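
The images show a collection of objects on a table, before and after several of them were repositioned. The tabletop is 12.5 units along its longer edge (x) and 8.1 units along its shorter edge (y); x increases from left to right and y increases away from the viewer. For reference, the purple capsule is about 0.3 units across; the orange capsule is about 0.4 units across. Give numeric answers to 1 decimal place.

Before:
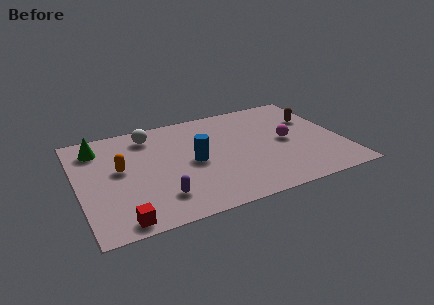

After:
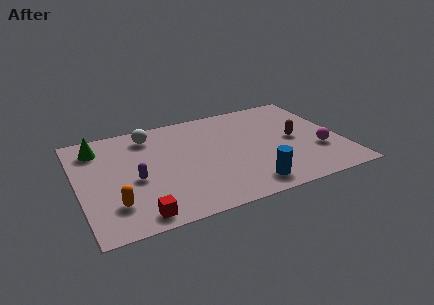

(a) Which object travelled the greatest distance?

the blue cylinder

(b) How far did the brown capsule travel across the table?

1.8

The brown capsule moved from about (11.4, 5.4) to (10.3, 4.0), a distance of √(1.1² + 1.4²) ≈ 1.8.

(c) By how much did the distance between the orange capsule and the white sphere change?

+2.4

They were about 2.7 units apart before and 5.1 after — 2.4 units further apart.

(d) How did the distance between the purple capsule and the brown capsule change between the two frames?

-0.9

The distance was about 8.6 in the first image and 7.7 in the second, so they moved 0.9 units closer together.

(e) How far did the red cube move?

0.8

The red cube was near (1.7, 0.8) before and (2.5, 0.9) after, so it travelled √(0.8² + 0.1²) ≈ 0.8 units.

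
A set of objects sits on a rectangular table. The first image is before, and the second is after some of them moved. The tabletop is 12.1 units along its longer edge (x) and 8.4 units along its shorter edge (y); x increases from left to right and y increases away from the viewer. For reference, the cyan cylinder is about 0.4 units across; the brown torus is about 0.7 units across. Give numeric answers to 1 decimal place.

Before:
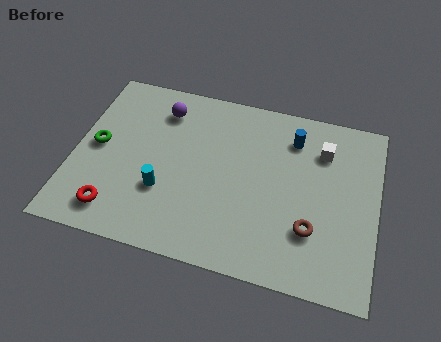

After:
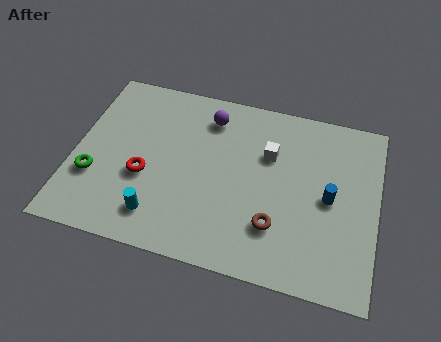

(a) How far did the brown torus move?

1.4

From (9.6, 2.5) to (8.2, 2.3), the brown torus covered √(1.4² + 0.2²) ≈ 1.4 units.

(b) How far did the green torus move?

1.5

The green torus was near (0.9, 4.3) before and (0.9, 2.8) after, so it travelled √(0.0² + 1.5²) ≈ 1.5 units.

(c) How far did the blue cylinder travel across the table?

3.0

From (8.6, 6.6) to (10.2, 4.1), the blue cylinder covered √(1.6² + 2.5²) ≈ 3.0 units.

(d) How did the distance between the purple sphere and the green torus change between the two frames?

+2.5

They were about 3.4 units apart before and 5.9 after — 2.5 units further apart.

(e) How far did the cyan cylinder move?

1.2

The cyan cylinder moved from about (3.7, 2.8) to (3.6, 1.6), a distance of √(0.1² + 1.2²) ≈ 1.2.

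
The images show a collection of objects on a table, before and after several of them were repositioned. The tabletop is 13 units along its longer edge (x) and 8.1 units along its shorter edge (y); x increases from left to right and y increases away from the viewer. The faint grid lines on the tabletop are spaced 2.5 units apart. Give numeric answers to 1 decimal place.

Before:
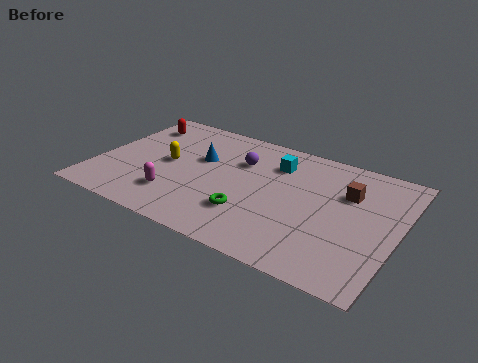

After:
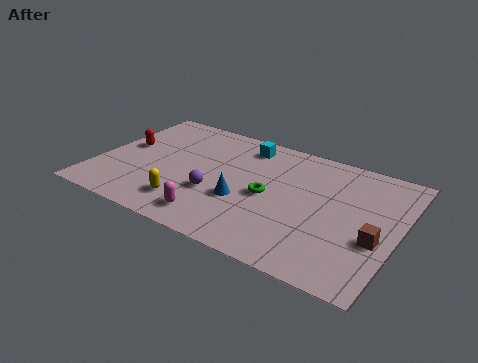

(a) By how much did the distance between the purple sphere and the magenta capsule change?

-2.7

They were about 4.3 units apart before and 1.6 after — 2.7 units closer together.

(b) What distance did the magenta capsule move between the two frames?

1.9

The magenta capsule was near (3.7, 2.0) before and (5.5, 1.3) after, so it travelled √(1.8² + 0.7²) ≈ 1.9 units.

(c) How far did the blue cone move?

3.0

The blue cone was near (4.3, 5.0) before and (6.5, 3.0) after, so it travelled √(2.2² + 2.0²) ≈ 3.0 units.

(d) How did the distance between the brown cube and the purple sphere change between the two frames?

+2.2

They were about 4.7 units apart before and 6.9 after — 2.2 units further apart.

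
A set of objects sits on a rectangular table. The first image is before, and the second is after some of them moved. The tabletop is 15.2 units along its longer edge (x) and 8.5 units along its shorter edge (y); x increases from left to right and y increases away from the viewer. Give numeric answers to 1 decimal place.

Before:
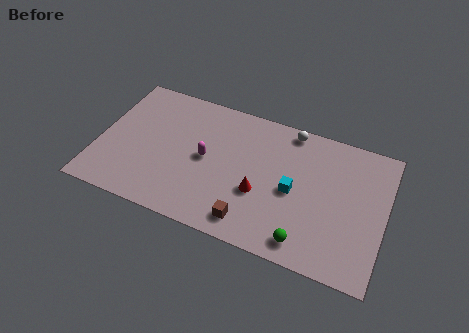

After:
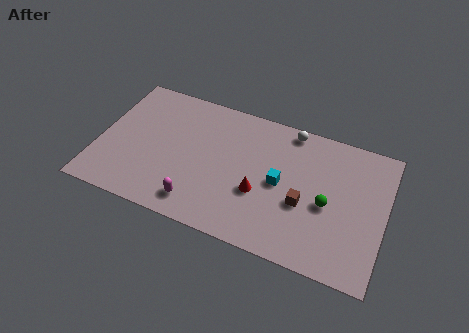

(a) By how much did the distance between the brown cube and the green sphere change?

-1.6

They were about 2.9 units apart before and 1.3 after — 1.6 units closer together.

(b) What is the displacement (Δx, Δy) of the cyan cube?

(-0.7, 0.2)

The cyan cube started near (10.4, 4.0) and ended near (9.7, 4.2).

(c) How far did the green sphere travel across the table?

2.8

The green sphere was near (11.3, 1.2) before and (12.2, 3.8) after, so it travelled √(0.9² + 2.6²) ≈ 2.8 units.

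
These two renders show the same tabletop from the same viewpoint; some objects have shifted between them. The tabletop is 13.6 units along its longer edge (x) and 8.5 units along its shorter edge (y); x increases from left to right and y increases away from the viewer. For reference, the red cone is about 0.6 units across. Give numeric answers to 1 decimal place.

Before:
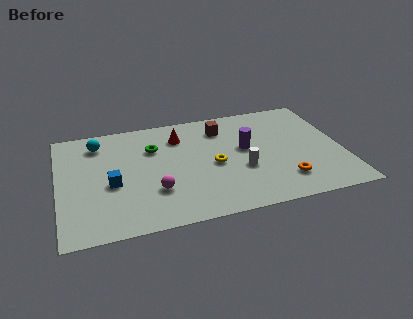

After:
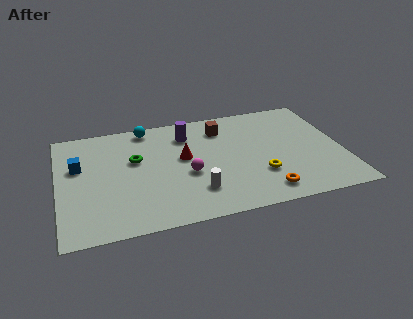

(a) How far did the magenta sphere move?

1.8

The magenta sphere moved from about (4.5, 2.6) to (6.1, 3.5), a distance of √(1.6² + 0.9²) ≈ 1.8.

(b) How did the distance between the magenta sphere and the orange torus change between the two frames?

-2.0

Before: roughly 6.1 units apart; after: 4.1. That's 2.0 units closer together.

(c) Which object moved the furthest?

the purple cylinder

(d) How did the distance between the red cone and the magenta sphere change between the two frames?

-2.8

They were about 4.1 units apart before and 1.3 after — 2.8 units closer together.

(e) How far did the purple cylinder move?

3.2

The purple cylinder moved from about (9.0, 4.8) to (6.3, 6.6), a distance of √(2.7² + 1.8²) ≈ 3.2.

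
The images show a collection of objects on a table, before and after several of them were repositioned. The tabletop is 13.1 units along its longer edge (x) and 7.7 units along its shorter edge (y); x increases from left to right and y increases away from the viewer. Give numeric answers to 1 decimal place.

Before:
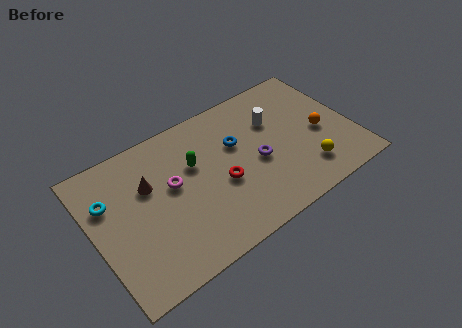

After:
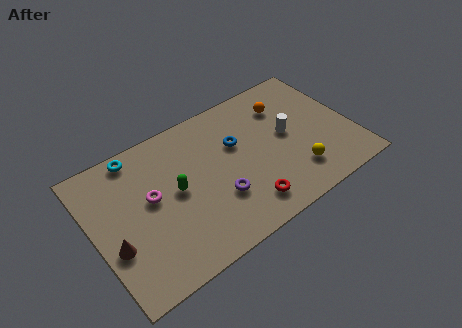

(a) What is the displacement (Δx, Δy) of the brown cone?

(-2.1, -2.2)

From the two frames, the brown cone sits at roughly (2.9, 5.0) before and (0.8, 2.8) after.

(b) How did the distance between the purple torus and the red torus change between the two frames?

-0.3

Before: roughly 1.9 units apart; after: 1.6. That's 0.3 units closer together.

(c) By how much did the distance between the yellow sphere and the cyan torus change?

-1.2

Before: roughly 10.1 units apart; after: 8.9. That's 1.2 units closer together.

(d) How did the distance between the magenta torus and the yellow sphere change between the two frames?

+0.5

Before: roughly 6.9 units apart; after: 7.4. That's 0.5 units further apart.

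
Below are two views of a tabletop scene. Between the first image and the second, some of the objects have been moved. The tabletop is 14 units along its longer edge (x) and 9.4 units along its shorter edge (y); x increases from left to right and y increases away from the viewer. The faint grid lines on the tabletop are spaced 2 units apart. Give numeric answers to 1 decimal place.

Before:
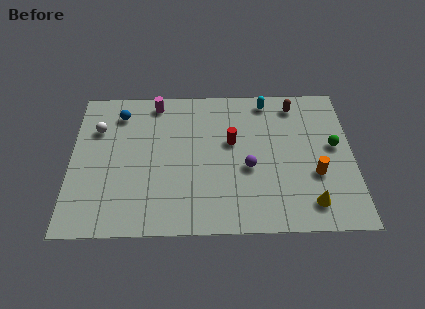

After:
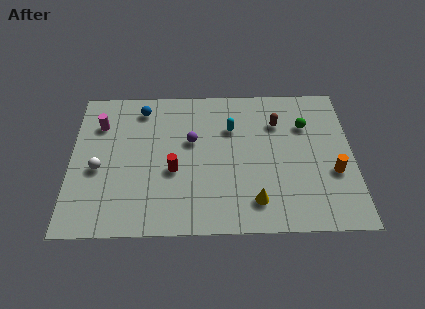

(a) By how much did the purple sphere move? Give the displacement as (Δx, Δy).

(-2.8, 1.8)

From the two frames, the purple sphere sits at roughly (8.8, 3.9) before and (6.0, 5.7) after.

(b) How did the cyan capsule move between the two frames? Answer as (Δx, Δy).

(-1.8, -1.8)

The cyan capsule was at about (9.8, 8.3) and moved to about (8.0, 6.5).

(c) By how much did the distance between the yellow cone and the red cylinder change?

-1.0

Before: roughly 5.5 units apart; after: 4.5. That's 1.0 units closer together.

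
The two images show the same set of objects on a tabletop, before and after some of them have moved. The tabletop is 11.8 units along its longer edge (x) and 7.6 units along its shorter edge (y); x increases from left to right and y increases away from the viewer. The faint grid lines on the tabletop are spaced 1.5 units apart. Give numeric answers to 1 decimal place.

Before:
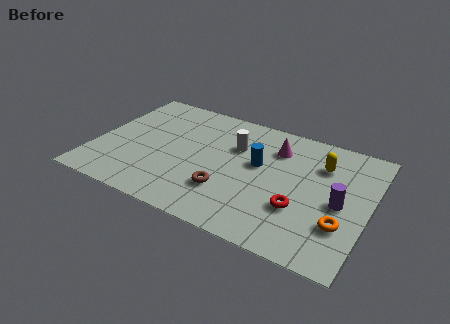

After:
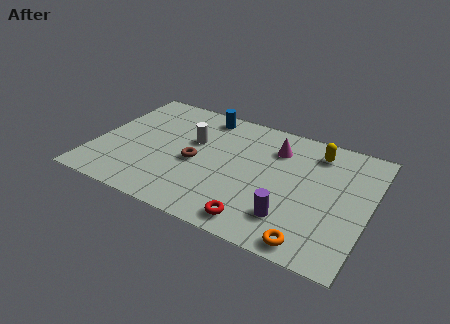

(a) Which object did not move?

the magenta cone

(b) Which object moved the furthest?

the blue cylinder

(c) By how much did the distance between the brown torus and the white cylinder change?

-1.6

The distance was about 2.9 in the first image and 1.3 in the second, so they moved 1.6 units closer together.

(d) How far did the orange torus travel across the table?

1.9

The orange torus was near (10.8, 2.3) before and (9.7, 0.8) after, so it travelled √(1.1² + 1.5²) ≈ 1.9 units.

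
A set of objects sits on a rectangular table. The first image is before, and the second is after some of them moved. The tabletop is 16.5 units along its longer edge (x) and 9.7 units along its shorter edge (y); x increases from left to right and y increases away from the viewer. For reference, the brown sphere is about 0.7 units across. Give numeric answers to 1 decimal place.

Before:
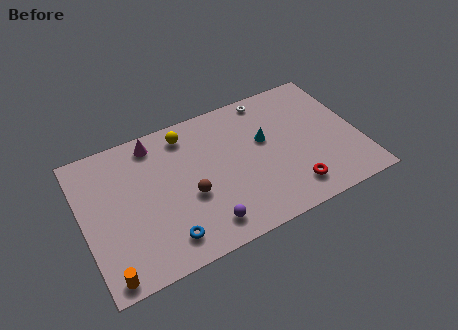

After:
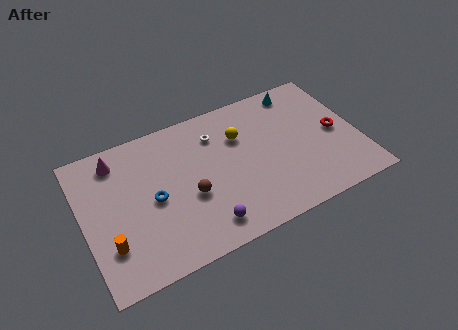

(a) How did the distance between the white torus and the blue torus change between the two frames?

-5.0

Before: roughly 10.0 units apart; after: 5.0. That's 5.0 units closer together.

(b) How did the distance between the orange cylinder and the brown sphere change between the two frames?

-1.0

The distance was about 6.0 in the first image and 5.0 in the second, so they moved 1.0 units closer together.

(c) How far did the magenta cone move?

2.3

From (4.6, 8.4) to (2.3, 8.1), the magenta cone covered √(2.3² + 0.3²) ≈ 2.3 units.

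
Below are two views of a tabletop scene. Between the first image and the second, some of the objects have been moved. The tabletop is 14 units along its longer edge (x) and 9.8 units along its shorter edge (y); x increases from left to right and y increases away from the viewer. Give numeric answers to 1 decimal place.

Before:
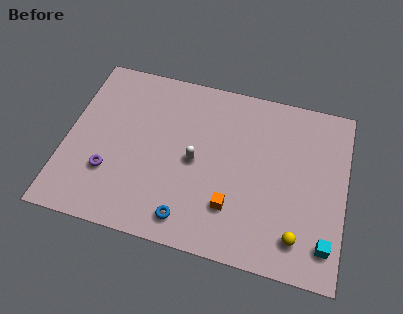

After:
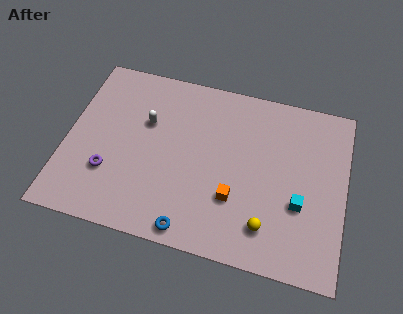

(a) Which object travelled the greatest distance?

the white capsule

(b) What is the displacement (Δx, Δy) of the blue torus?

(0.2, -0.5)

The blue torus started near (6.4, 1.4) and ended near (6.6, 0.9).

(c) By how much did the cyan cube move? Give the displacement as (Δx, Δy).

(-1.4, 1.8)

From the two frames, the cyan cube sits at roughly (13.2, 1.8) before and (11.8, 3.6) after.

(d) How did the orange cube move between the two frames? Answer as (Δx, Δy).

(0.1, 0.5)

From the two frames, the orange cube sits at roughly (8.5, 2.6) before and (8.6, 3.1) after.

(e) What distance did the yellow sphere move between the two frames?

1.5

The yellow sphere moved from about (11.8, 1.8) to (10.3, 2.0), a distance of √(1.5² + 0.2²) ≈ 1.5.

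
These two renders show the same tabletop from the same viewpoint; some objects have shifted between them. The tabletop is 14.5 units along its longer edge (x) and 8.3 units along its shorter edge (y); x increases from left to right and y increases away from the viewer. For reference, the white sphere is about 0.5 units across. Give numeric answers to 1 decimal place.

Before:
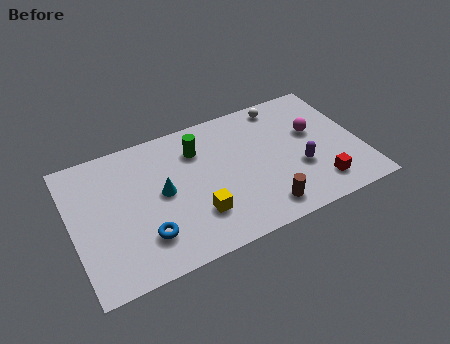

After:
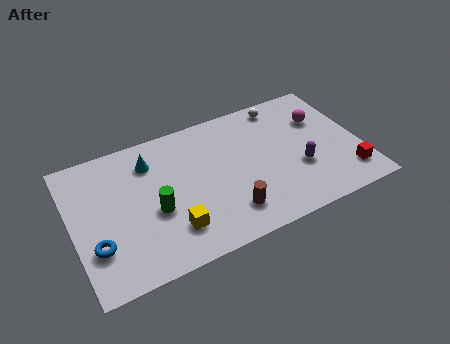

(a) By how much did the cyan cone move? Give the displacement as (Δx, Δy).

(-0.4, 2.1)

From the two frames, the cyan cone sits at roughly (4.5, 4.3) before and (4.1, 6.4) after.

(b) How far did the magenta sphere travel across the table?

0.9

The magenta sphere was near (12.3, 5.0) before and (12.8, 5.7) after, so it travelled √(0.5² + 0.7²) ≈ 0.9 units.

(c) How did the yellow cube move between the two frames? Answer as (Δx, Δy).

(-1.3, -0.3)

From the two frames, the yellow cube sits at roughly (6.0, 2.3) before and (4.7, 2.0) after.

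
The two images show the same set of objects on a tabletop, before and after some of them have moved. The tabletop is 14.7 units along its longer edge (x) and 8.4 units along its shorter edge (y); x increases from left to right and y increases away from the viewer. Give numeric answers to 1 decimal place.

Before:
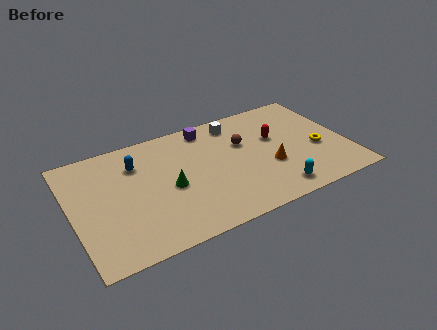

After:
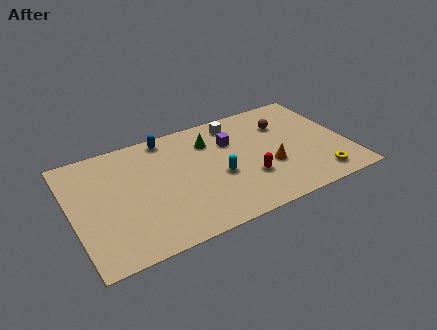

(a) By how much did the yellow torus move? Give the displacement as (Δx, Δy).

(-0.3, -2.1)

From the two frames, the yellow torus sits at roughly (13.1, 3.4) before and (12.8, 1.3) after.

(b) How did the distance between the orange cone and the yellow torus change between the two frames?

+0.3

Before: roughly 2.7 units apart; after: 3.0. That's 0.3 units further apart.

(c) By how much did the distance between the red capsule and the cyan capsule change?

-2.2

They were about 3.9 units apart before and 1.7 after — 2.2 units closer together.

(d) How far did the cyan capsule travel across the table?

3.5

From (10.4, 1.2) to (7.7, 3.5), the cyan capsule covered √(2.7² + 2.3²) ≈ 3.5 units.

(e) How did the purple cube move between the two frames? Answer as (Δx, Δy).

(1.1, -1.5)

From the two frames, the purple cube sits at roughly (7.6, 7.3) before and (8.7, 5.8) after.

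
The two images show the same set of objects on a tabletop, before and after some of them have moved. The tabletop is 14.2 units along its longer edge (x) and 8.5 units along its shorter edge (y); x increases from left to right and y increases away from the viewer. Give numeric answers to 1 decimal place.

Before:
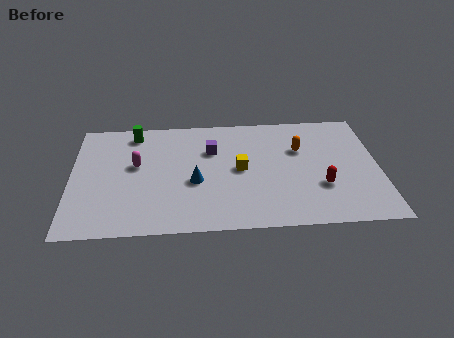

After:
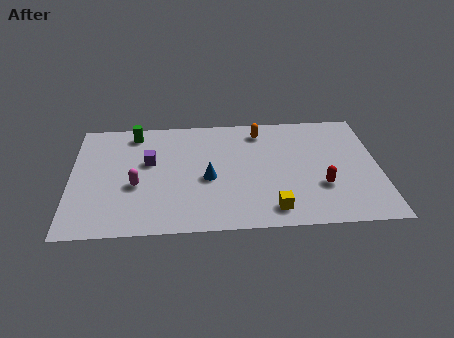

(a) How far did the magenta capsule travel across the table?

1.5

The magenta capsule moved from about (3.0, 4.9) to (3.0, 3.4), a distance of √(0.0² + 1.5²) ≈ 1.5.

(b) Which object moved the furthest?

the yellow cube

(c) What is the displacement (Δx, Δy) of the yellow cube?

(1.4, -3.0)

From the two frames, the yellow cube sits at roughly (7.8, 4.3) before and (9.2, 1.3) after.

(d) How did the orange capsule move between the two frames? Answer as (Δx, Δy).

(-1.8, 1.5)

The orange capsule started near (10.6, 5.6) and ended near (8.8, 7.1).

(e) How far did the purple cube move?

3.0

From (6.5, 5.8) to (3.6, 5.1), the purple cube covered √(2.9² + 0.7²) ≈ 3.0 units.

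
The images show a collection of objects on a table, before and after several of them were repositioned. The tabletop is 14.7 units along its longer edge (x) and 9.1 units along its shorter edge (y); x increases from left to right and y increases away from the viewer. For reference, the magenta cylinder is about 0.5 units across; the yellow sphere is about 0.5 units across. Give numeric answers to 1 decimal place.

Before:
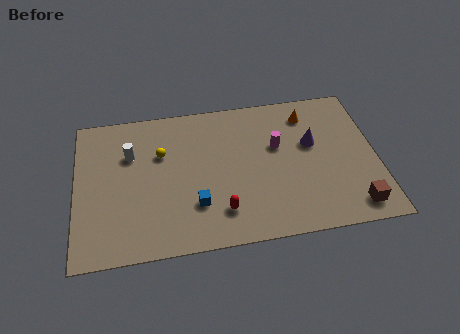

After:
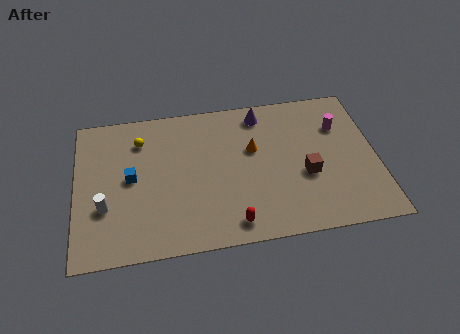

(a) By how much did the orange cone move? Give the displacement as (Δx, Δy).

(-2.8, -1.8)

From the two frames, the orange cone sits at roughly (11.5, 7.4) before and (8.7, 5.6) after.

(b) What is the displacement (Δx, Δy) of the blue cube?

(-3.1, 2.1)

The blue cube started near (5.8, 2.6) and ended near (2.7, 4.7).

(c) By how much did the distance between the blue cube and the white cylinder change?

-2.7

The distance was about 4.8 in the first image and 2.1 in the second, so they moved 2.7 units closer together.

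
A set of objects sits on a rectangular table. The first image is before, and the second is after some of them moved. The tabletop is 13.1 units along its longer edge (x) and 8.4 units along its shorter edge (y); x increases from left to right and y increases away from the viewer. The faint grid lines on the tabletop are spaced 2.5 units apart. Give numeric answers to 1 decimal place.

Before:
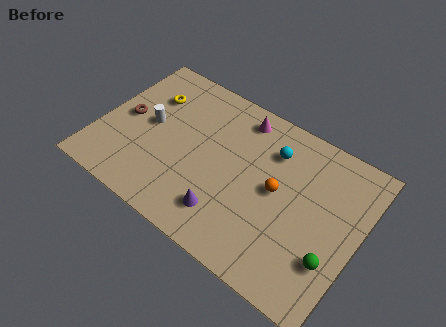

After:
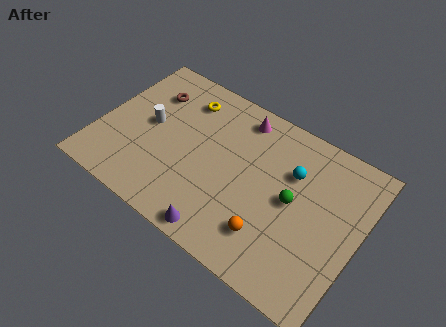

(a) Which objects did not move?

the white cylinder and the magenta cone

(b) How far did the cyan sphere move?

1.3

The cyan sphere moved from about (8.4, 6.3) to (9.5, 5.7), a distance of √(1.1² + 0.6²) ≈ 1.3.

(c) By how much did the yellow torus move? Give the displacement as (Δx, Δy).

(1.7, 0.7)

From the two frames, the yellow torus sits at roughly (2.1, 6.0) before and (3.8, 6.7) after.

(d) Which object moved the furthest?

the green sphere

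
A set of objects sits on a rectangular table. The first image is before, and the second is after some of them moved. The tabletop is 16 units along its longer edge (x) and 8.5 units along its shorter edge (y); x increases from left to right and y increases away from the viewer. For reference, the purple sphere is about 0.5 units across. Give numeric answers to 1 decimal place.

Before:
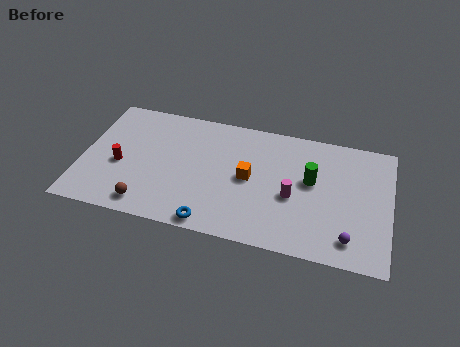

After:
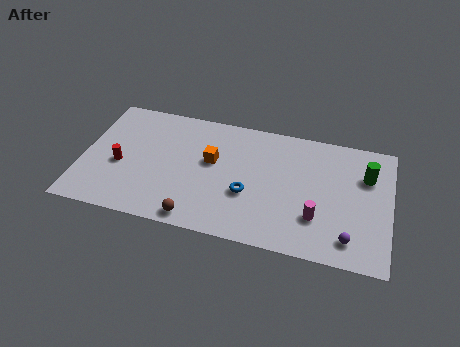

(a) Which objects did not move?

the purple sphere and the red cylinder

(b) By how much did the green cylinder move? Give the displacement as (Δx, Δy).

(2.8, 1.0)

From the two frames, the green cylinder sits at roughly (11.9, 4.9) before and (14.7, 5.9) after.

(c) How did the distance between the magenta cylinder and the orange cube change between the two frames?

+3.7

They were about 2.4 units apart before and 6.1 after — 3.7 units further apart.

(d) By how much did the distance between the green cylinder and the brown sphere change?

+0.8

The distance was about 9.1 in the first image and 9.9 in the second, so they moved 0.8 units further apart.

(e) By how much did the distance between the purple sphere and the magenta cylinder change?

-1.7

The distance was about 3.7 in the first image and 2.0 in the second, so they moved 1.7 units closer together.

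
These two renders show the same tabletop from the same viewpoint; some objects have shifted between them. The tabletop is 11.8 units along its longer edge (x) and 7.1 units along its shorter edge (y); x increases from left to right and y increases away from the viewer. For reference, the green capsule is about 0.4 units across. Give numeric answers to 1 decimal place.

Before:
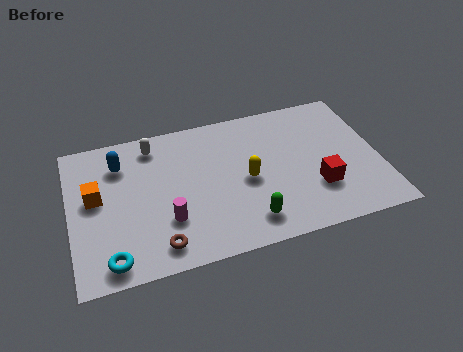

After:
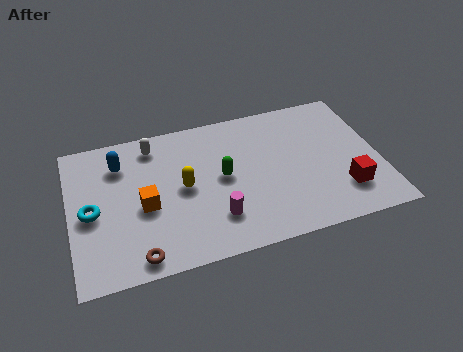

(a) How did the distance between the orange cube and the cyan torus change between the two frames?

-1.1

Before: roughly 3.1 units apart; after: 2.0. That's 1.1 units closer together.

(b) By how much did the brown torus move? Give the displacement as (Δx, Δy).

(-0.8, -0.3)

The brown torus started near (3.2, 1.1) and ended near (2.4, 0.8).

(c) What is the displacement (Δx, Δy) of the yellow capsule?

(-2.4, 0.3)

The yellow capsule started near (6.7, 3.3) and ended near (4.3, 3.6).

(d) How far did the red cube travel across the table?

1.1

The red cube moved from about (9.3, 2.2) to (10.3, 1.8), a distance of √(1.0² + 0.4²) ≈ 1.1.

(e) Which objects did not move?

the blue capsule and the white capsule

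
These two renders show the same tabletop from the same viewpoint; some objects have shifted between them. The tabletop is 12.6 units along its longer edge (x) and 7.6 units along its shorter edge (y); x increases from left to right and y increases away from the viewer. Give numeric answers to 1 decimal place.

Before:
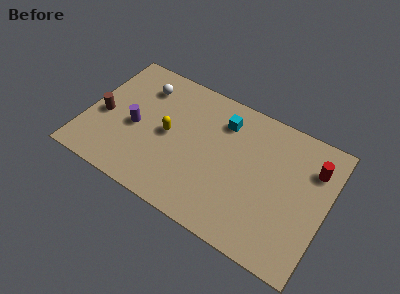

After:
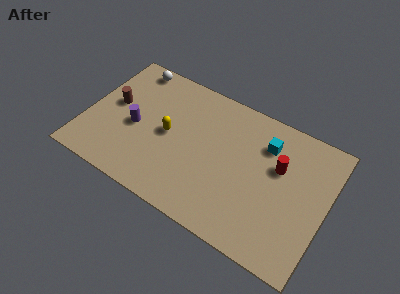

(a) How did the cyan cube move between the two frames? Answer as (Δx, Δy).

(2.3, -0.2)

From the two frames, the cyan cube sits at roughly (6.9, 5.9) before and (9.2, 5.7) after.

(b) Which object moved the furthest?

the cyan cube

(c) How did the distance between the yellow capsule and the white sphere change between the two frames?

+1.2

The distance was about 2.7 in the first image and 3.9 in the second, so they moved 1.2 units further apart.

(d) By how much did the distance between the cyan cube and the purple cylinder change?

+2.0

They were about 5.0 units apart before and 7.0 after — 2.0 units further apart.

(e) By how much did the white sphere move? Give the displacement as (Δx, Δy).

(-0.8, 0.9)

The white sphere was at about (2.6, 5.9) and moved to about (1.8, 6.8).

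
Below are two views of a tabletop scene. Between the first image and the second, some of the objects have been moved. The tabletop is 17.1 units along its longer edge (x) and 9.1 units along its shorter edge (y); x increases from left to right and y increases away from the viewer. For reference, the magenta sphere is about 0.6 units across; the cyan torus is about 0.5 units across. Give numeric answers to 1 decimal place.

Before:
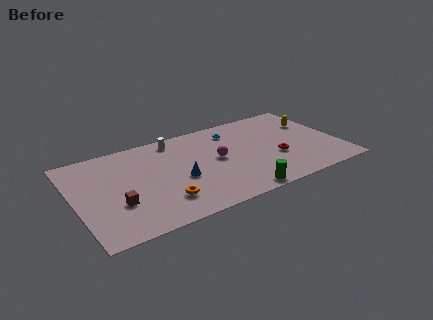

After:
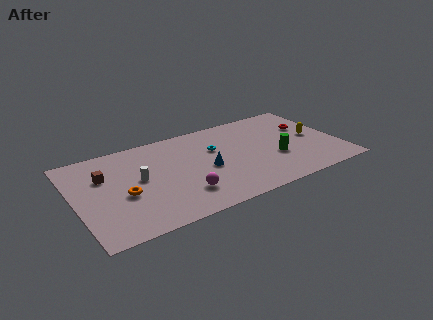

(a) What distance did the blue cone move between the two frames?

1.8

From (6.6, 3.8) to (8.4, 4.1), the blue cone covered √(1.8² + 0.3²) ≈ 1.8 units.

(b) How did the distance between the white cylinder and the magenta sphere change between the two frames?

-0.3

Before: roughly 3.9 units apart; after: 3.6. That's 0.3 units closer together.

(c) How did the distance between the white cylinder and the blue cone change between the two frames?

+0.3

Before: roughly 4.1 units apart; after: 4.4. That's 0.3 units further apart.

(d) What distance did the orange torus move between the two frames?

2.8

The orange torus was near (5.3, 2.2) before and (3.0, 3.8) after, so it travelled √(2.3² + 1.6²) ≈ 2.8 units.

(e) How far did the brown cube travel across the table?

3.0

From (2.5, 3.1) to (2.0, 6.1), the brown cube covered √(0.5² + 3.0²) ≈ 3.0 units.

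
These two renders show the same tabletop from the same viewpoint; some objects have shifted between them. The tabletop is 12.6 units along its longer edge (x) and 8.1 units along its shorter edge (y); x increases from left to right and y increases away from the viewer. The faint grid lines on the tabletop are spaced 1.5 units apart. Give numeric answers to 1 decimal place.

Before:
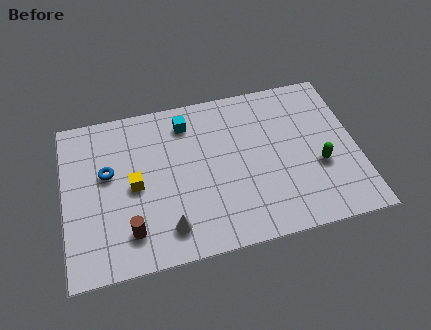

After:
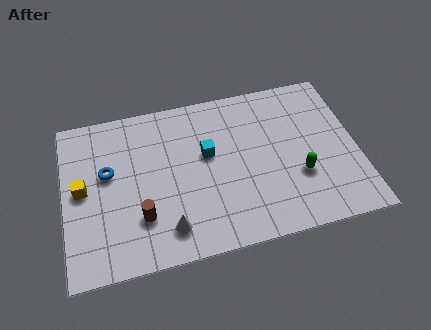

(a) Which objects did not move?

the blue torus and the white cone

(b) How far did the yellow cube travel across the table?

2.2

The yellow cube moved from about (3.0, 3.9) to (0.8, 4.2), a distance of √(2.2² + 0.3²) ≈ 2.2.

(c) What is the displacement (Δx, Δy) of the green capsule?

(-0.9, -0.3)

The green capsule was at about (10.9, 3.1) and moved to about (10.0, 2.8).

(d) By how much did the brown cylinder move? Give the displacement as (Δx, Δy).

(0.5, 0.6)

From the two frames, the brown cylinder sits at roughly (2.7, 1.7) before and (3.2, 2.3) after.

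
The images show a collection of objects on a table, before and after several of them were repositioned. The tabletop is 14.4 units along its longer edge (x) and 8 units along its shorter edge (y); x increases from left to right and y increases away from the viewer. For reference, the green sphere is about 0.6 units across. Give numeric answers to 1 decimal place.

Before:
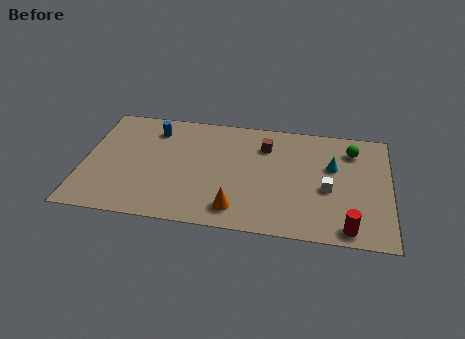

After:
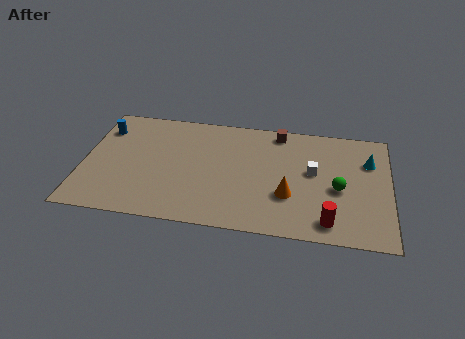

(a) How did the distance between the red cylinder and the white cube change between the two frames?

+0.7

Before: roughly 2.7 units apart; after: 3.4. That's 0.7 units further apart.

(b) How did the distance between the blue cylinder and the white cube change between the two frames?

+1.3

They were about 8.8 units apart before and 10.1 after — 1.3 units further apart.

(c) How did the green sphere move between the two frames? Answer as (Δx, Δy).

(-0.6, -2.8)

From the two frames, the green sphere sits at roughly (12.6, 6.3) before and (12.0, 3.5) after.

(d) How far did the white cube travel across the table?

1.3

The white cube moved from about (11.5, 3.4) to (10.8, 4.5), a distance of √(0.7² + 1.1²) ≈ 1.3.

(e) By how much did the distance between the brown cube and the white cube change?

-0.9

They were about 4.0 units apart before and 3.1 after — 0.9 units closer together.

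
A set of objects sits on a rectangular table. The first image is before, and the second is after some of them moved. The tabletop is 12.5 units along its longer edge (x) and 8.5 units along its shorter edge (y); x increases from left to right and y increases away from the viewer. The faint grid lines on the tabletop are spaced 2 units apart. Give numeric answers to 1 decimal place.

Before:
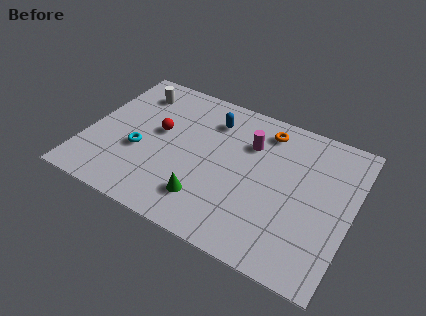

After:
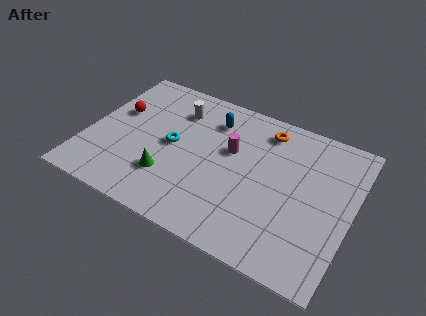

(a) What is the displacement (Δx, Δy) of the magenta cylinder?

(-0.8, -0.8)

The magenta cylinder was at about (7.5, 6.0) and moved to about (6.7, 5.2).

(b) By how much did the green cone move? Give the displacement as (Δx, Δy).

(-1.9, 0.5)

The green cone was at about (6.0, 1.9) and moved to about (4.1, 2.4).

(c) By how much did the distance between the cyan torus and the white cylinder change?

-1.4

The distance was about 3.6 in the first image and 2.2 in the second, so they moved 1.4 units closer together.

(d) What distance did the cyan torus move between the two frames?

1.7

From (2.6, 3.3) to (4.0, 4.3), the cyan torus covered √(1.4² + 1.0²) ≈ 1.7 units.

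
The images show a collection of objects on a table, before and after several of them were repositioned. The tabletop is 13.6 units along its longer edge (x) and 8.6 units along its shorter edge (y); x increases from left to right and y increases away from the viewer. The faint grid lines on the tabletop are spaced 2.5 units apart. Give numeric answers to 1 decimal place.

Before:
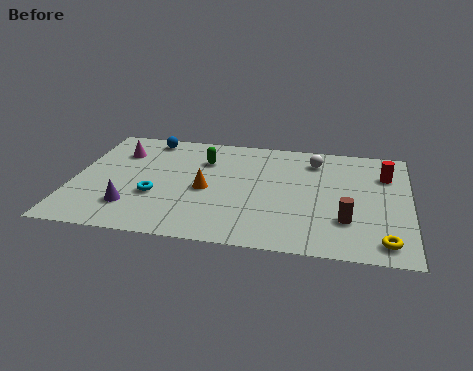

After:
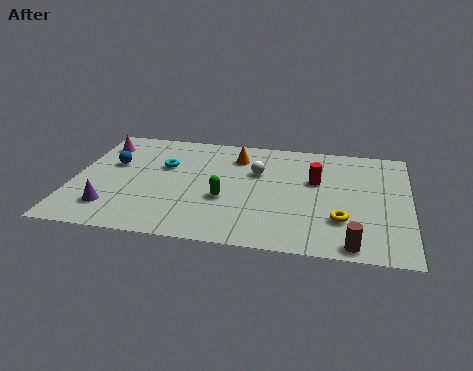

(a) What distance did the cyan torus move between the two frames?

2.4

The cyan torus moved from about (3.4, 3.1) to (3.6, 5.5), a distance of √(0.2² + 2.4²) ≈ 2.4.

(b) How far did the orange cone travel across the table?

3.0

The orange cone moved from about (5.4, 3.9) to (6.5, 6.7), a distance of √(1.1² + 2.8²) ≈ 3.0.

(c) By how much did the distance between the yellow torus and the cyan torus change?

-1.5

The distance was about 9.4 in the first image and 7.9 in the second, so they moved 1.5 units closer together.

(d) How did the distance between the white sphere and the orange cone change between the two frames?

-3.8

They were about 5.2 units apart before and 1.4 after — 3.8 units closer together.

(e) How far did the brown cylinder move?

1.7

The brown cylinder moved from about (11.1, 2.5) to (11.4, 0.8), a distance of √(0.3² + 1.7²) ≈ 1.7.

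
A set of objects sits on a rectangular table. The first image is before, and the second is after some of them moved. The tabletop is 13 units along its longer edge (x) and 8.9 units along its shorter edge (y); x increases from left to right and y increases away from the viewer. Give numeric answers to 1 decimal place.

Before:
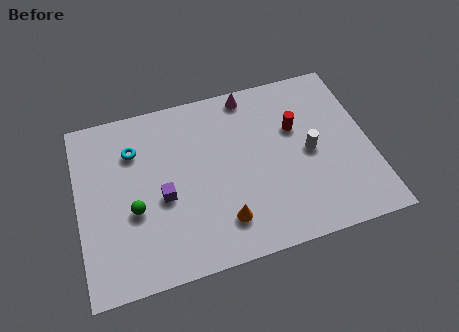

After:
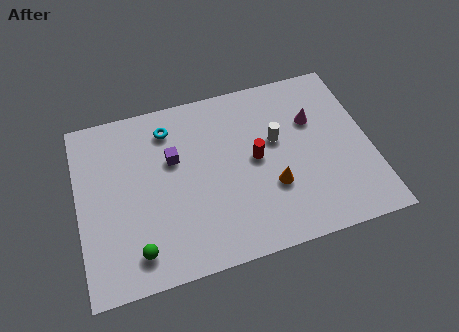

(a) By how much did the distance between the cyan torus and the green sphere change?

+3.0

The distance was about 3.0 in the first image and 6.0 in the second, so they moved 3.0 units further apart.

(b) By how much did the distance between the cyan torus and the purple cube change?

-1.3

They were about 2.9 units apart before and 1.6 after — 1.3 units closer together.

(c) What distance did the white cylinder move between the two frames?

1.7

From (10.3, 4.3) to (8.9, 5.3), the white cylinder covered √(1.4² + 1.0²) ≈ 1.7 units.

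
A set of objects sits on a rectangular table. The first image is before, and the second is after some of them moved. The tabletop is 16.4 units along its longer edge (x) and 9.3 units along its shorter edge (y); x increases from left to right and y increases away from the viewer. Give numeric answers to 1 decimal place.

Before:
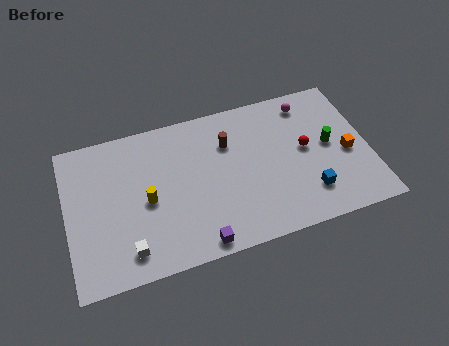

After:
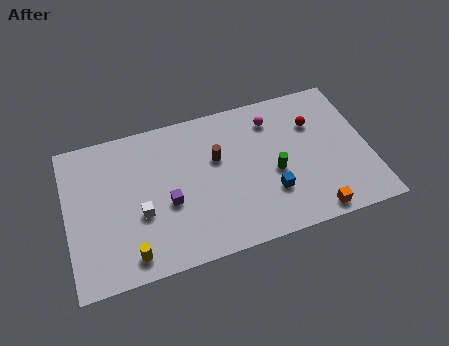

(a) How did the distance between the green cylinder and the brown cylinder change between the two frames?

-2.2

The distance was about 5.7 in the first image and 3.5 in the second, so they moved 2.2 units closer together.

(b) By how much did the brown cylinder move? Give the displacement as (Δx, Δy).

(-0.7, -0.8)

The brown cylinder started near (8.9, 6.6) and ended near (8.2, 5.8).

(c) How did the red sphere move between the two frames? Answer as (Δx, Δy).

(0.6, 1.5)

From the two frames, the red sphere sits at roughly (13.0, 5.0) before and (13.6, 6.5) after.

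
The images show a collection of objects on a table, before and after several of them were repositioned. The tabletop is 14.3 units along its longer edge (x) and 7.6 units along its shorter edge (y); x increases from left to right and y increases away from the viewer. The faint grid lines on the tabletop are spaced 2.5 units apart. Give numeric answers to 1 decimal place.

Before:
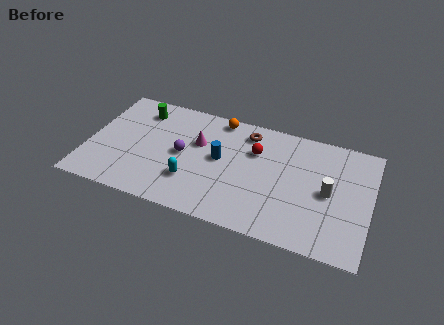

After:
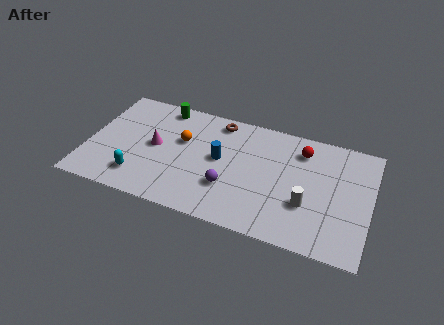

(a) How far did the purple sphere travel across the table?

2.9

The purple sphere moved from about (4.8, 3.8) to (7.3, 2.4), a distance of √(2.5² + 1.4²) ≈ 2.9.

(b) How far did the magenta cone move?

2.3

The magenta cone moved from about (5.5, 4.8) to (3.4, 3.9), a distance of √(2.1² + 0.9²) ≈ 2.3.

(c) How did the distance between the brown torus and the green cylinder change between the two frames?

-2.6

Before: roughly 5.5 units apart; after: 2.9. That's 2.6 units closer together.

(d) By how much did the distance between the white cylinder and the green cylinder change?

-1.4

The distance was about 10.1 in the first image and 8.7 in the second, so they moved 1.4 units closer together.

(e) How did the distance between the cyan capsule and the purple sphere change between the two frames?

+2.9

The distance was about 1.7 in the first image and 4.6 in the second, so they moved 2.9 units further apart.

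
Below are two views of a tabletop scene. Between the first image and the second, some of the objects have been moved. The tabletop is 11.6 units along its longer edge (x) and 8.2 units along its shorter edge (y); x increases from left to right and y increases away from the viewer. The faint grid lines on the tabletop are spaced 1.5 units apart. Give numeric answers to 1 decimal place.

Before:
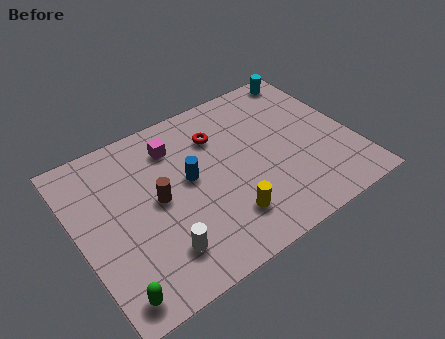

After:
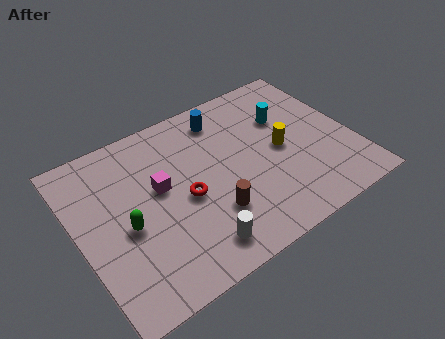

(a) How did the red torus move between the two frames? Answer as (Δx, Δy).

(-1.8, -2.3)

From the two frames, the red torus sits at roughly (6.2, 6.0) before and (4.4, 3.7) after.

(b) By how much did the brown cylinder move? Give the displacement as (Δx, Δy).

(2.0, -1.8)

From the two frames, the brown cylinder sits at roughly (3.3, 4.2) before and (5.3, 2.4) after.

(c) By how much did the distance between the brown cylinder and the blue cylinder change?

+3.2

Before: roughly 1.4 units apart; after: 4.6. That's 3.2 units further apart.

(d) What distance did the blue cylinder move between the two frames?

3.0

From (4.7, 4.5) to (6.6, 6.8), the blue cylinder covered √(1.9² + 2.3²) ≈ 3.0 units.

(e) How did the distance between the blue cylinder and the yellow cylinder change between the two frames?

+0.6

The distance was about 2.8 in the first image and 3.4 in the second, so they moved 0.6 units further apart.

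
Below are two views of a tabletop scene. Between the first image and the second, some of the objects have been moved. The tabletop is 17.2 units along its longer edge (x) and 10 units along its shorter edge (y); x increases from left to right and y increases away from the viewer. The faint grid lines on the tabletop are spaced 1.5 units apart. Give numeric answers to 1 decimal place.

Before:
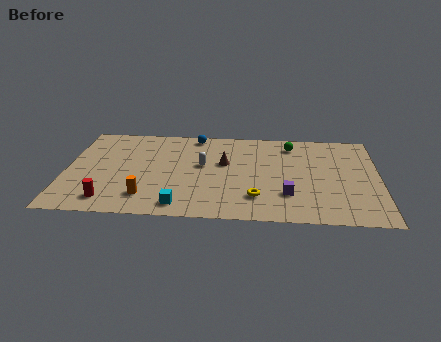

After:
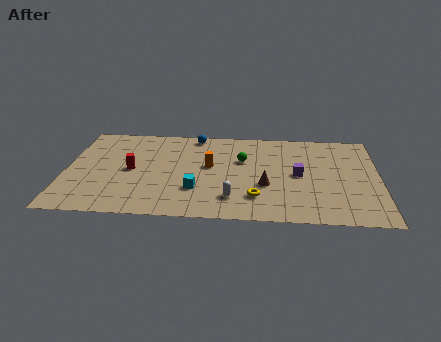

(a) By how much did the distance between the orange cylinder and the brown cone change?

-2.1

Before: roughly 5.7 units apart; after: 3.6. That's 2.1 units closer together.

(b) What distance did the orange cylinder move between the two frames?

4.9

From (4.5, 2.1) to (7.9, 5.6), the orange cylinder covered √(3.4² + 3.5²) ≈ 4.9 units.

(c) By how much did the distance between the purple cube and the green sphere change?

-2.1

Before: roughly 5.5 units apart; after: 3.4. That's 2.1 units closer together.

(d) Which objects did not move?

the blue sphere and the yellow torus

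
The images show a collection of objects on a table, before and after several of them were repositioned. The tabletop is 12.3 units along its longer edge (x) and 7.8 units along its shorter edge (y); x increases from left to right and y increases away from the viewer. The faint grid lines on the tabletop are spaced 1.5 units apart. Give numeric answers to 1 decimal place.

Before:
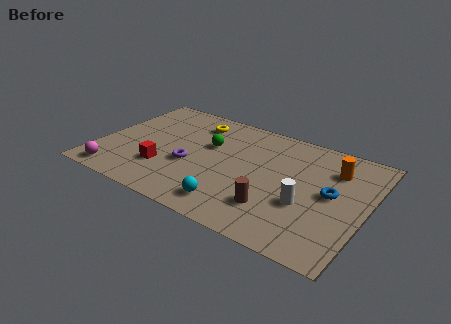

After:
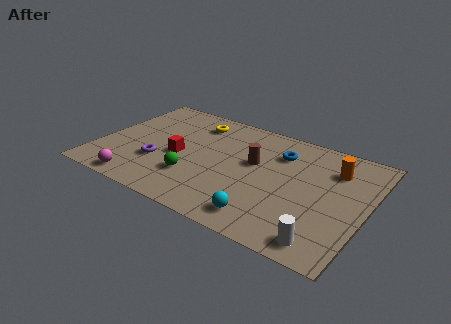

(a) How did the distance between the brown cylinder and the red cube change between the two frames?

-1.6

The distance was about 5.2 in the first image and 3.6 in the second, so they moved 1.6 units closer together.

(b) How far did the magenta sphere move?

1.1

From (1.2, 0.9) to (2.3, 0.8), the magenta sphere covered √(1.1² + 0.1²) ≈ 1.1 units.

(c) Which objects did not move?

the orange cylinder and the yellow torus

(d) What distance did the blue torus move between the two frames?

3.1

The blue torus was near (10.7, 4.1) before and (8.1, 5.8) after, so it travelled √(2.6² + 1.7²) ≈ 3.1 units.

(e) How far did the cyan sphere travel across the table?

1.5

The cyan sphere was near (6.6, 1.3) before and (8.1, 1.2) after, so it travelled √(1.5² + 0.1²) ≈ 1.5 units.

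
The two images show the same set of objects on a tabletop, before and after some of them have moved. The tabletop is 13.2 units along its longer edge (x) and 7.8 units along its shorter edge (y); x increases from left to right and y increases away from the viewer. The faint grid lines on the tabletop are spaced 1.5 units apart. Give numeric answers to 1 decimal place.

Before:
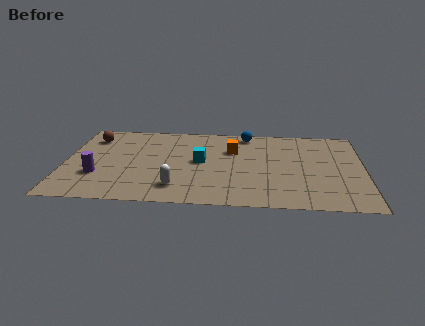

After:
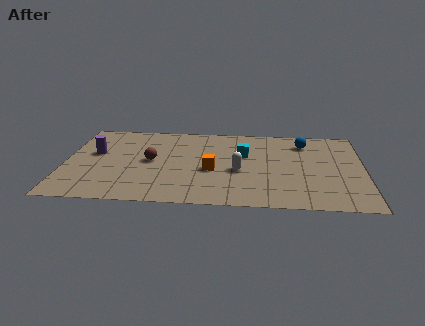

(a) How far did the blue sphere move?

2.7

The blue sphere was near (8.0, 6.9) before and (10.6, 6.2) after, so it travelled √(2.6² + 0.7²) ≈ 2.7 units.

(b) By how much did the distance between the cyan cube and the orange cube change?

+0.3

The distance was about 1.8 in the first image and 2.1 in the second, so they moved 0.3 units further apart.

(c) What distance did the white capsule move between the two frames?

3.2

The white capsule moved from about (5.0, 1.6) to (7.7, 3.3), a distance of √(2.7² + 1.7²) ≈ 3.2.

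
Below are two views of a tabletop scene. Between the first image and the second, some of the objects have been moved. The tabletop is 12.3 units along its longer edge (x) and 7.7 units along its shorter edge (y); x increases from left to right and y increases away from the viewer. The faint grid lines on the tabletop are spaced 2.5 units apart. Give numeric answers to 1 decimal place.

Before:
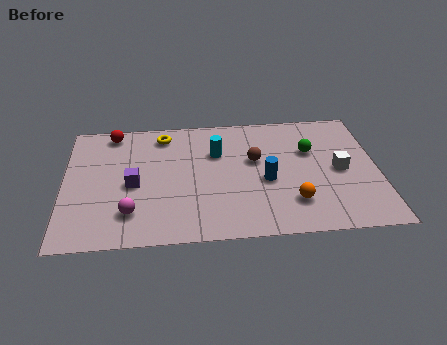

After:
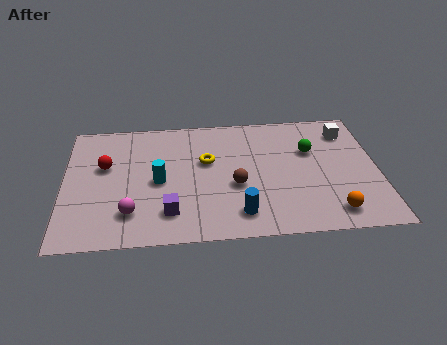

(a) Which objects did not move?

the green sphere and the magenta sphere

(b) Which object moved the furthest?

the cyan cylinder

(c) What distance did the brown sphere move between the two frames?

1.7

The brown sphere was near (7.5, 4.6) before and (6.7, 3.1) after, so it travelled √(0.8² + 1.5²) ≈ 1.7 units.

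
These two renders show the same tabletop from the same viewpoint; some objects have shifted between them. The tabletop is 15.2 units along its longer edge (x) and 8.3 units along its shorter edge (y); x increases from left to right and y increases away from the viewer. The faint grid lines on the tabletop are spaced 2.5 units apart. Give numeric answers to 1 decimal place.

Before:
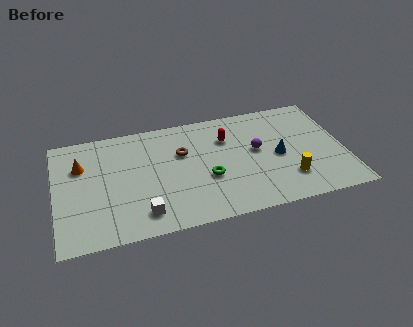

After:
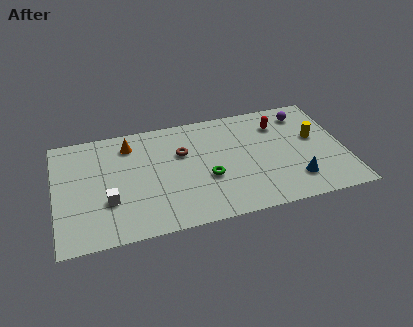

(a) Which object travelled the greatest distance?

the purple sphere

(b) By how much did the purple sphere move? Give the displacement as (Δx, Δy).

(2.7, 2.2)

The purple sphere was at about (10.6, 4.6) and moved to about (13.3, 6.8).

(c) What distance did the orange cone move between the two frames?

2.8

The orange cone moved from about (1.4, 5.7) to (4.0, 6.7), a distance of √(2.6² + 1.0²) ≈ 2.8.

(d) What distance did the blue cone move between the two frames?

2.1

The blue cone moved from about (11.7, 3.9) to (12.4, 1.9), a distance of √(0.7² + 2.0²) ≈ 2.1.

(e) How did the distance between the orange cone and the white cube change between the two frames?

-1.1

The distance was about 5.2 in the first image and 4.1 in the second, so they moved 1.1 units closer together.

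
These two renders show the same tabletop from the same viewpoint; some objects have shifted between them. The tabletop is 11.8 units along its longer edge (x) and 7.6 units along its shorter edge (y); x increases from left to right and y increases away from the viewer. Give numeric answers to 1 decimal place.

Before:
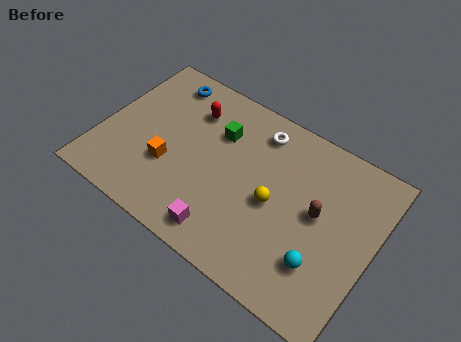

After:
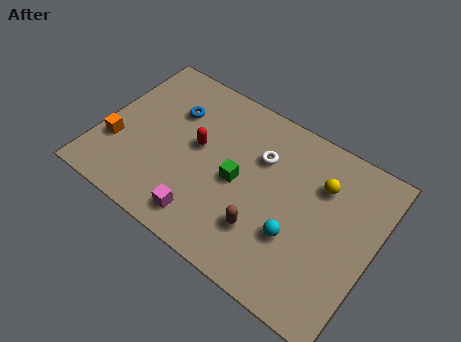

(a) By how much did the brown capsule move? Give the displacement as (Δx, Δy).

(-2.0, -2.0)

The brown capsule was at about (9.4, 4.1) and moved to about (7.4, 2.1).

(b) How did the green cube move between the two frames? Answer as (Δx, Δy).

(1.2, -1.7)

From the two frames, the green cube sits at roughly (4.8, 5.3) before and (6.0, 3.6) after.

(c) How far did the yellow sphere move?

2.5

The yellow sphere was near (7.6, 3.5) before and (9.3, 5.4) after, so it travelled √(1.7² + 1.9²) ≈ 2.5 units.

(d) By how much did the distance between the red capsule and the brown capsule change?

-2.2

They were about 6.1 units apart before and 3.9 after — 2.2 units closer together.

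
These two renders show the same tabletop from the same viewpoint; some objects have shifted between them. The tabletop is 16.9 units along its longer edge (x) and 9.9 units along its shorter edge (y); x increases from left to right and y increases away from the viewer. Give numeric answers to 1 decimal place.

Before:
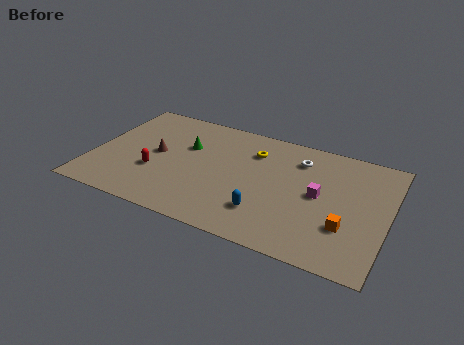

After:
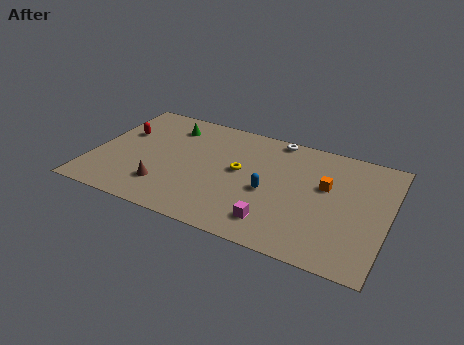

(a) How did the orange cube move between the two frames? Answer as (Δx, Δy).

(-1.4, 2.9)

The orange cube was at about (14.7, 3.1) and moved to about (13.3, 6.0).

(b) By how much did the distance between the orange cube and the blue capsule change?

-1.0

They were about 4.5 units apart before and 3.5 after — 1.0 units closer together.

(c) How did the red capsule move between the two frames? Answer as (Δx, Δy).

(-2.3, 2.8)

The red capsule was at about (3.7, 3.5) and moved to about (1.4, 6.3).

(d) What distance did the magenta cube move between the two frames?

3.9

The magenta cube was near (13.0, 5.1) before and (10.8, 1.9) after, so it travelled √(2.2² + 3.2²) ≈ 3.9 units.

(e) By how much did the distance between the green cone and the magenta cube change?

+1.2

The distance was about 7.9 in the first image and 9.1 in the second, so they moved 1.2 units further apart.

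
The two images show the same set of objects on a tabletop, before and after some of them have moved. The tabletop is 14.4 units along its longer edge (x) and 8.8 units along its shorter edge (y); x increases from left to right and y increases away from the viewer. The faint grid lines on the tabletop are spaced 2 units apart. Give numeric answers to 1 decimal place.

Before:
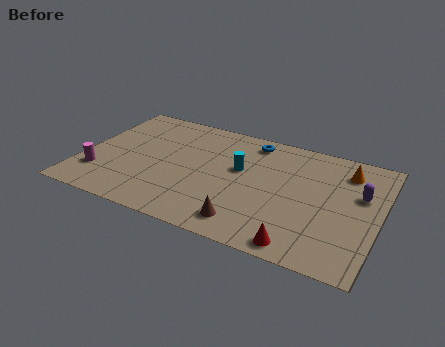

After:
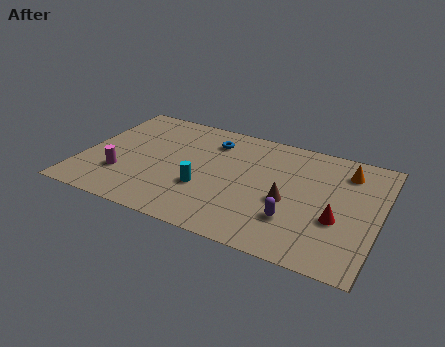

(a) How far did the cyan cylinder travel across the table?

2.6

The cyan cylinder moved from about (7.6, 5.2) to (6.1, 3.1), a distance of √(1.5² + 2.1²) ≈ 2.6.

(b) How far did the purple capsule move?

4.2

The purple capsule moved from about (13.4, 5.5) to (10.5, 2.5), a distance of √(2.9² + 3.0²) ≈ 4.2.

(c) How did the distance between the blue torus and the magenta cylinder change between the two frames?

-2.9

They were about 8.7 units apart before and 5.8 after — 2.9 units closer together.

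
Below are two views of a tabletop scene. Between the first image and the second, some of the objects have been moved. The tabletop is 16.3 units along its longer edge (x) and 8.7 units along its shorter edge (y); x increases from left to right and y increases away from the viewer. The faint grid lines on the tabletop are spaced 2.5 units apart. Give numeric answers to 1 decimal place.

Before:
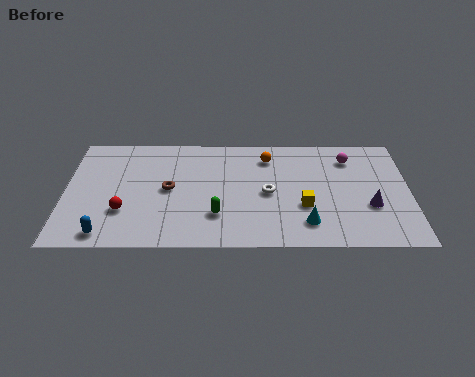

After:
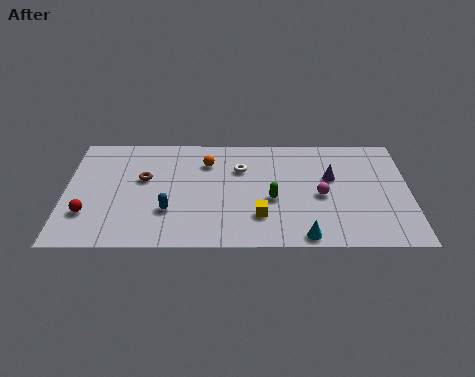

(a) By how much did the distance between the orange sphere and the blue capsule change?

-5.4

They were about 9.6 units apart before and 4.2 after — 5.4 units closer together.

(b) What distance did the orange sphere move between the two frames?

2.9

From (9.6, 6.9) to (6.7, 6.5), the orange sphere covered √(2.9² + 0.4²) ≈ 2.9 units.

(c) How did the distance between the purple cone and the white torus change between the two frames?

-0.5

The distance was about 4.9 in the first image and 4.4 in the second, so they moved 0.5 units closer together.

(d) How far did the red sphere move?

1.7

The red sphere moved from about (2.8, 2.7) to (1.1, 2.5), a distance of √(1.7² + 0.2²) ≈ 1.7.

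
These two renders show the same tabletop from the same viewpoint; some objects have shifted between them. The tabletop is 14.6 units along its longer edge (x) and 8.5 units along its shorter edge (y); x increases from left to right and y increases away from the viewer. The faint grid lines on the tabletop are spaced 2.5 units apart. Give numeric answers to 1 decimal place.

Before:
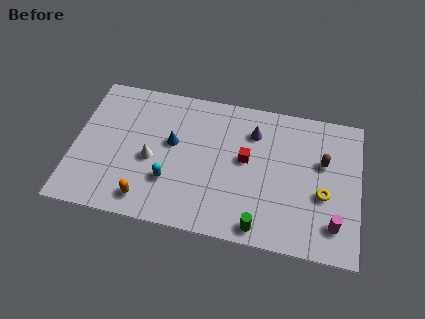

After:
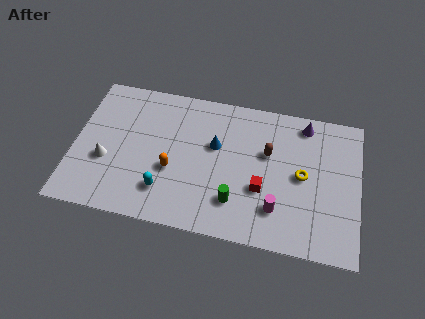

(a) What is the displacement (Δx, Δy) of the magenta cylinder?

(-2.9, 0.3)

The magenta cylinder was at about (13.4, 1.8) and moved to about (10.5, 2.1).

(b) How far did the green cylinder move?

1.8

The green cylinder was near (9.7, 0.9) before and (8.4, 2.1) after, so it travelled √(1.3² + 1.2²) ≈ 1.8 units.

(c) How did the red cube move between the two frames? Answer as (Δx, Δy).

(0.9, -1.6)

The red cube was at about (8.8, 4.7) and moved to about (9.7, 3.1).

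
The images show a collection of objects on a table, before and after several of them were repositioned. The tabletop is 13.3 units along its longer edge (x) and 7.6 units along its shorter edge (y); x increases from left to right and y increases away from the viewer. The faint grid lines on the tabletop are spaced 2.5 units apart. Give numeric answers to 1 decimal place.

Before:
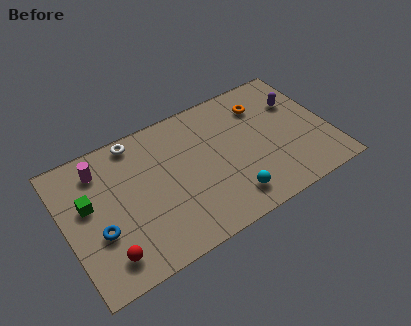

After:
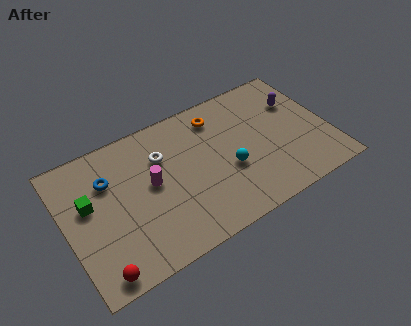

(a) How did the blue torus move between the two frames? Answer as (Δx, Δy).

(0.8, 2.5)

From the two frames, the blue torus sits at roughly (1.5, 2.8) before and (2.3, 5.3) after.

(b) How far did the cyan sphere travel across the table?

1.6

From (7.9, 1.4) to (8.1, 3.0), the cyan sphere covered √(0.2² + 1.6²) ≈ 1.6 units.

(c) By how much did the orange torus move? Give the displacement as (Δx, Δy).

(-2.3, 0.4)

The orange torus was at about (10.3, 5.8) and moved to about (8.0, 6.2).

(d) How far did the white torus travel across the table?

1.9

The white torus was near (3.9, 6.8) before and (5.0, 5.3) after, so it travelled √(1.1² + 1.5²) ≈ 1.9 units.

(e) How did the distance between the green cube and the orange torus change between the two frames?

-2.2

They were about 9.2 units apart before and 7.0 after — 2.2 units closer together.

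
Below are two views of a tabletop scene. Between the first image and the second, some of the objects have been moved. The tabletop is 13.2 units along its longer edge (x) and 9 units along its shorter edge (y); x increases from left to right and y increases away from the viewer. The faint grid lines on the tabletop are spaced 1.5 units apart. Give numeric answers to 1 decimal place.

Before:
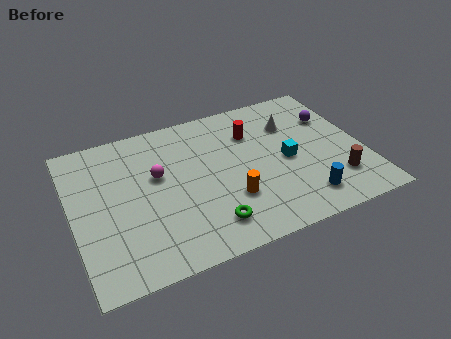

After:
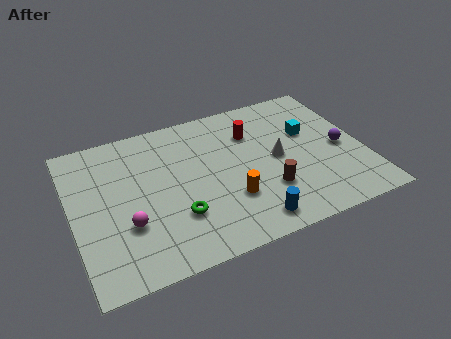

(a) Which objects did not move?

the orange cylinder and the red cylinder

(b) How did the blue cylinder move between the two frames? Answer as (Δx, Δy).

(-2.5, -0.4)

From the two frames, the blue cylinder sits at roughly (10.1, 1.6) before and (7.6, 1.2) after.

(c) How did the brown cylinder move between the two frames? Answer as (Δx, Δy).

(-3.1, 0.5)

The brown cylinder was at about (11.7, 2.2) and moved to about (8.6, 2.7).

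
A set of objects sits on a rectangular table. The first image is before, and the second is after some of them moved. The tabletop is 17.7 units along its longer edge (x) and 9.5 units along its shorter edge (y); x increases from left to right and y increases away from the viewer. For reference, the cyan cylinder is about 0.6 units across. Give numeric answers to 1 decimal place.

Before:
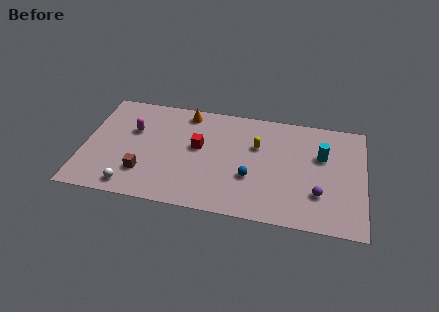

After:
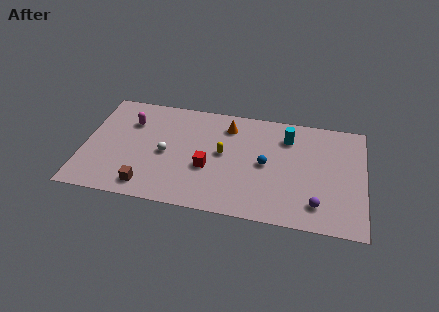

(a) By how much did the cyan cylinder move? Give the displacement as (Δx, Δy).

(-2.2, 1.2)

The cyan cylinder started near (15.0, 6.1) and ended near (12.8, 7.3).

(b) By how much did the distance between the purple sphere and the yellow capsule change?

+1.6

They were about 5.2 units apart before and 6.8 after — 1.6 units further apart.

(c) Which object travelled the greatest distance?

the white sphere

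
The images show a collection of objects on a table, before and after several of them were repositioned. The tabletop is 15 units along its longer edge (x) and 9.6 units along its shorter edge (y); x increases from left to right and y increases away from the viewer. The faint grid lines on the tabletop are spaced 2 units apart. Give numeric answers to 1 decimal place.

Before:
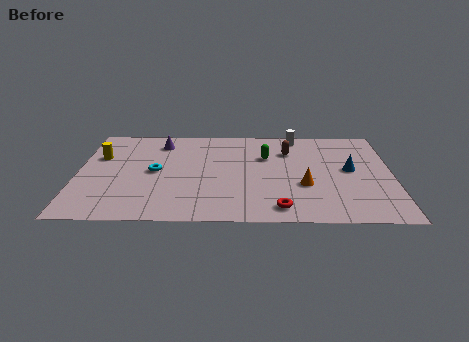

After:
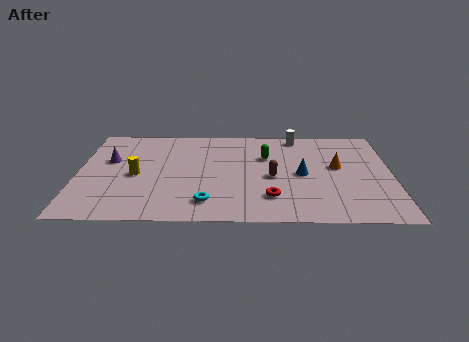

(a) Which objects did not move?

the green capsule and the white cylinder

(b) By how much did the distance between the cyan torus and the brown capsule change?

-2.8

The distance was about 6.8 in the first image and 4.0 in the second, so they moved 2.8 units closer together.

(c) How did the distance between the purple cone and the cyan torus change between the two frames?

+3.2

Before: roughly 3.0 units apart; after: 6.2. That's 3.2 units further apart.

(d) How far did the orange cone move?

2.5

From (10.8, 3.5) to (12.4, 5.4), the orange cone covered √(1.6² + 1.9²) ≈ 2.5 units.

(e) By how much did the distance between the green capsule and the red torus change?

-1.0

The distance was about 5.1 in the first image and 4.1 in the second, so they moved 1.0 units closer together.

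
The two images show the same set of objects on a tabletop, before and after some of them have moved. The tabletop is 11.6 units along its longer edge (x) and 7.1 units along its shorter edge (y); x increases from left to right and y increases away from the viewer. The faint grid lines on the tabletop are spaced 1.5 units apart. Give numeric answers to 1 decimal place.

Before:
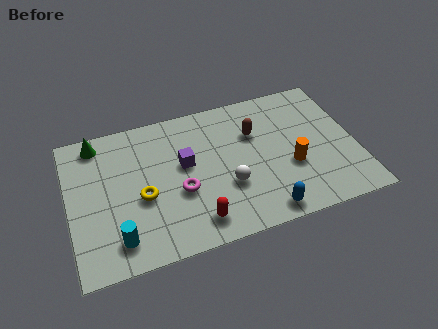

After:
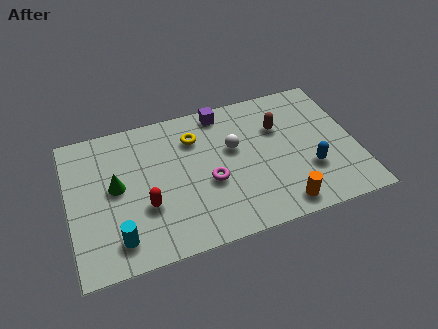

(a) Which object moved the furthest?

the yellow torus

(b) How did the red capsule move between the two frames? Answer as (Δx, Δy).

(-1.9, 1.3)

From the two frames, the red capsule sits at roughly (4.9, 1.2) before and (3.0, 2.5) after.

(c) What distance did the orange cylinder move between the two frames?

1.9

The orange cylinder was near (8.9, 2.7) before and (8.3, 0.9) after, so it travelled √(0.6² + 1.8²) ≈ 1.9 units.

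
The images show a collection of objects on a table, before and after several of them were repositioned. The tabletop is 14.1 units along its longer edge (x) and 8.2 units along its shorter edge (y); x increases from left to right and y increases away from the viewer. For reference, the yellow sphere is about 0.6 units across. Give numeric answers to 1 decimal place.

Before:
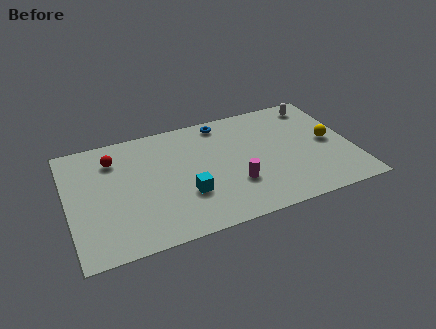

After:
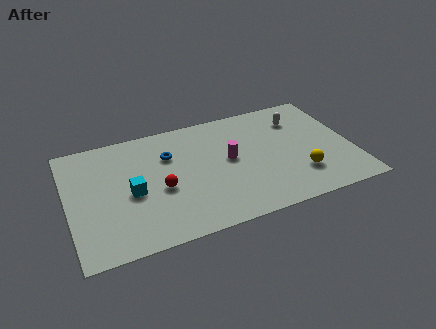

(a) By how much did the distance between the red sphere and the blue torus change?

-3.3

Before: roughly 5.6 units apart; after: 2.3. That's 3.3 units closer together.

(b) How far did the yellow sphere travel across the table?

2.5

The yellow sphere moved from about (13.0, 4.1) to (11.3, 2.2), a distance of √(1.7² + 1.9²) ≈ 2.5.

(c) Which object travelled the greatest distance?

the red sphere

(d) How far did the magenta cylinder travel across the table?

1.8

From (8.1, 2.6) to (8.0, 4.4), the magenta cylinder covered √(0.1² + 1.8²) ≈ 1.8 units.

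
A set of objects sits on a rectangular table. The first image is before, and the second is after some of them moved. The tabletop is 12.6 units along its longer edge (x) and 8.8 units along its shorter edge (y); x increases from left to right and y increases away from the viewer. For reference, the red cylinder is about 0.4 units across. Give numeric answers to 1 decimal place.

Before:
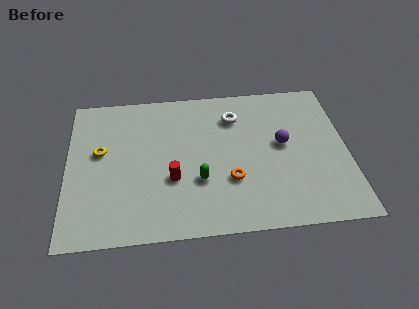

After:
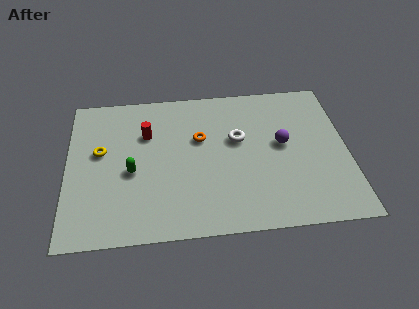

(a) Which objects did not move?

the yellow torus and the purple sphere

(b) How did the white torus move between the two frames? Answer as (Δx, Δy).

(0.1, -1.4)

The white torus started near (7.6, 6.7) and ended near (7.7, 5.3).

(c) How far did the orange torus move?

2.9

From (7.3, 2.9) to (6.0, 5.5), the orange torus covered √(1.3² + 2.6²) ≈ 2.9 units.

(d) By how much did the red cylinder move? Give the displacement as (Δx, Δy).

(-1.1, 2.8)

The red cylinder was at about (4.7, 3.2) and moved to about (3.6, 6.0).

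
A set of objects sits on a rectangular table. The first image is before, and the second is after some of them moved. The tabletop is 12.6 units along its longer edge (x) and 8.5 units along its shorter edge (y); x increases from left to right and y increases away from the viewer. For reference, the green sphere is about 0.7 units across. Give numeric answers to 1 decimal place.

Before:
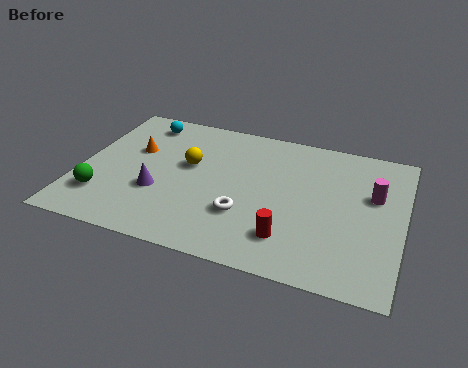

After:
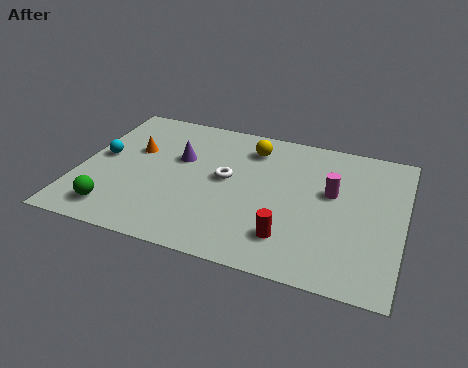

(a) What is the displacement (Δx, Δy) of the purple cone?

(0.6, 2.3)

The purple cone was at about (3.2, 3.0) and moved to about (3.8, 5.3).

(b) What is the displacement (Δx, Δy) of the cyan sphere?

(-1.3, -2.7)

The cyan sphere started near (2.1, 7.2) and ended near (0.8, 4.5).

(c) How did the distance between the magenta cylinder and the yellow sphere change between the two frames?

-3.4

Before: roughly 7.2 units apart; after: 3.8. That's 3.4 units closer together.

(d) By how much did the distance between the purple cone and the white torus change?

-1.4

The distance was about 3.4 in the first image and 2.0 in the second, so they moved 1.4 units closer together.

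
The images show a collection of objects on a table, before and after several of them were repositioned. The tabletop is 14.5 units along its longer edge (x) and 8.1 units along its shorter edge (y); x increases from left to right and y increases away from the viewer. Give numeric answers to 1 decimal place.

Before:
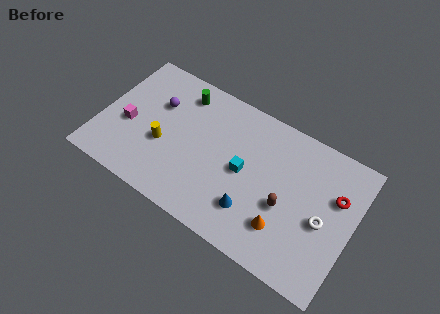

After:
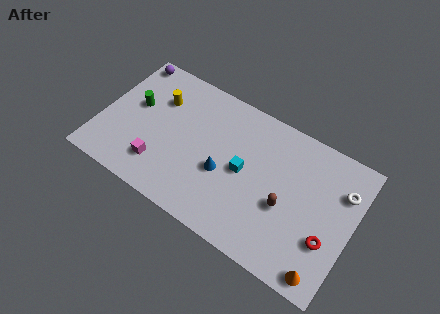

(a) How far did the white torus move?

2.3

From (12.9, 3.6) to (13.7, 5.8), the white torus covered √(0.8² + 2.2²) ≈ 2.3 units.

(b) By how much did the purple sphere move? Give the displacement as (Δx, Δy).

(-2.1, 1.9)

The purple sphere was at about (3.0, 5.4) and moved to about (0.9, 7.3).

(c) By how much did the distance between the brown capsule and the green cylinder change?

+1.7

The distance was about 7.4 in the first image and 9.1 in the second, so they moved 1.7 units further apart.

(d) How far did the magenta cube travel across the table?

2.6

The magenta cube was near (1.6, 3.4) before and (3.7, 1.9) after, so it travelled √(2.1² + 1.5²) ≈ 2.6 units.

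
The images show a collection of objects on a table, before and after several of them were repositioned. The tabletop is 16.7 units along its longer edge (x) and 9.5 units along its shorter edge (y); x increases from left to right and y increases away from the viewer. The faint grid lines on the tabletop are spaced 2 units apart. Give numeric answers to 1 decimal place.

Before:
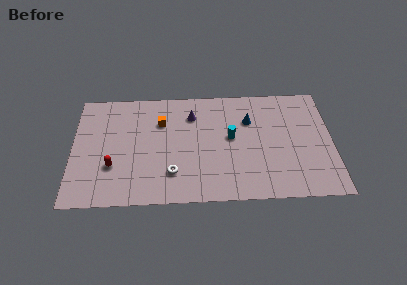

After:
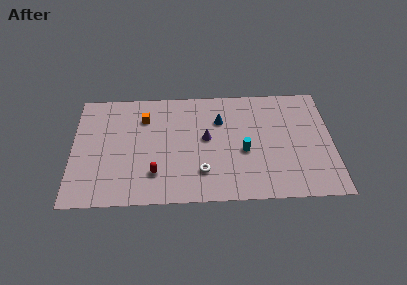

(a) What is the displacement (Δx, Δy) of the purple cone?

(0.9, -2.0)

From the two frames, the purple cone sits at roughly (7.7, 7.2) before and (8.6, 5.2) after.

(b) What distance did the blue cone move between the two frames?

1.9

The blue cone was near (11.4, 6.6) before and (9.5, 6.7) after, so it travelled √(1.9² + 0.1²) ≈ 1.9 units.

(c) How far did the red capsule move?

2.8

The red capsule was near (2.6, 3.1) before and (5.3, 2.4) after, so it travelled √(2.7² + 0.7²) ≈ 2.8 units.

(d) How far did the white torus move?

1.9

The white torus was near (6.4, 2.4) before and (8.3, 2.4) after, so it travelled √(1.9² + 0.0²) ≈ 1.9 units.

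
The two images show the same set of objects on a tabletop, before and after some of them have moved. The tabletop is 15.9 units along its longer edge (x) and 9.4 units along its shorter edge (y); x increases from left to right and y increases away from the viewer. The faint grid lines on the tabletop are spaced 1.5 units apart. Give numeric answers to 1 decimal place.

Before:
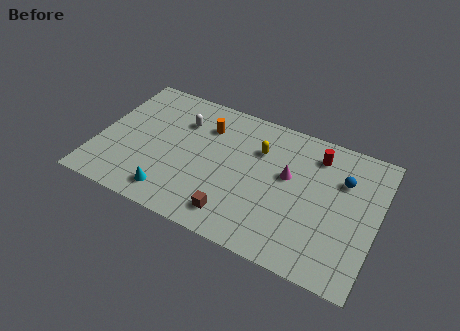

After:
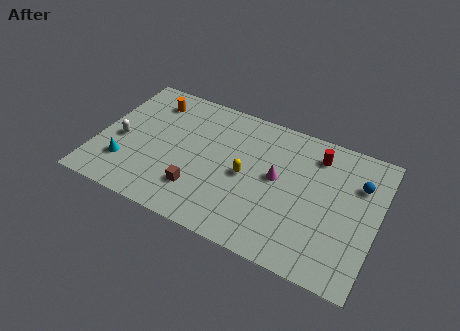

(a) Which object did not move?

the red cylinder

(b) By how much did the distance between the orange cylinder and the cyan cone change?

-0.5

The distance was about 5.7 in the first image and 5.2 in the second, so they moved 0.5 units closer together.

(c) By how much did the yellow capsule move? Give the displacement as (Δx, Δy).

(-0.5, -2.1)

The yellow capsule started near (9.0, 6.6) and ended near (8.5, 4.5).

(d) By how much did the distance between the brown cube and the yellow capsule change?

-1.8

They were about 5.1 units apart before and 3.3 after — 1.8 units closer together.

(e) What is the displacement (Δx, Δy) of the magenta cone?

(-0.6, -0.4)

From the two frames, the magenta cone sits at roughly (10.8, 5.5) before and (10.2, 5.1) after.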